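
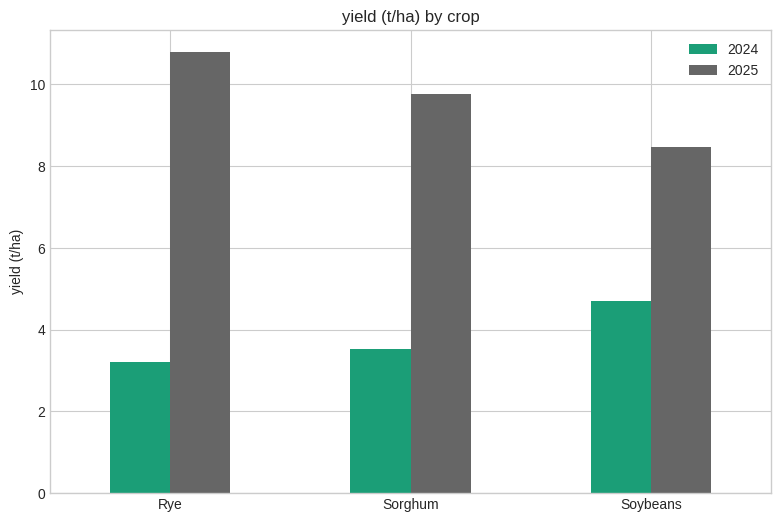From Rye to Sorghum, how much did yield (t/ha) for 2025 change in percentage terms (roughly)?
Rye ≈ 11, Sorghum ≈ 10; (10 − 11) / 11 ≈ -9.1%.

≈ -9.1%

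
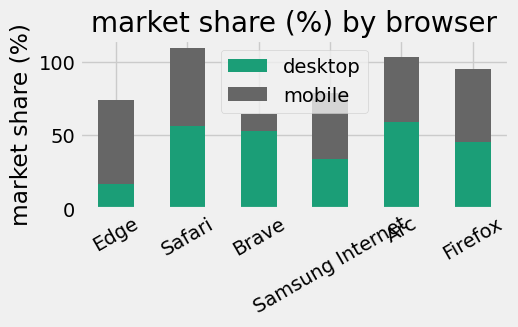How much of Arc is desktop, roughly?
≈ 60

desktop top ≈ 60, bottom ≈ 0; segment ≈ 60.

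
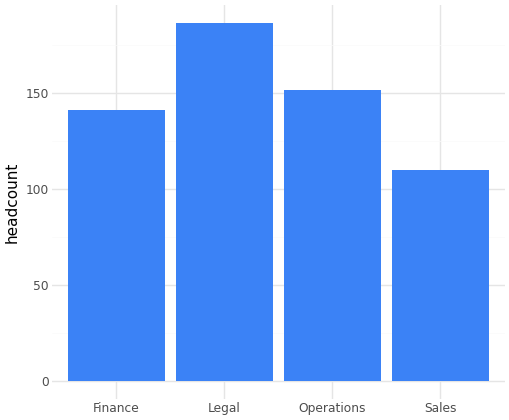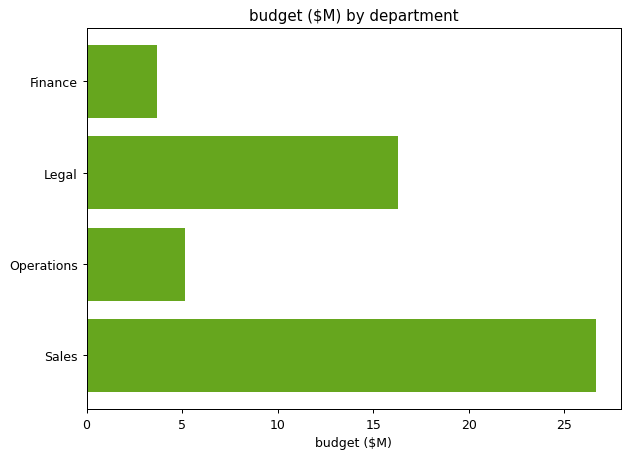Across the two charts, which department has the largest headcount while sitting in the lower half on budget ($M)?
Operations

Chart 2 median budget ($M) ≈ 10; below-median departments: Finance, Operations. Among those, Operations has the highest headcount (≈ 160).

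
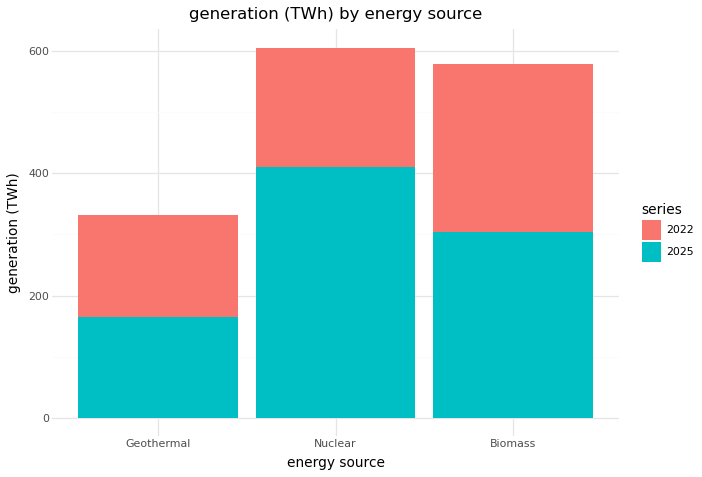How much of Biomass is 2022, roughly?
2022 top ≈ 600, bottom ≈ 300; segment ≈ 300.

≈ 300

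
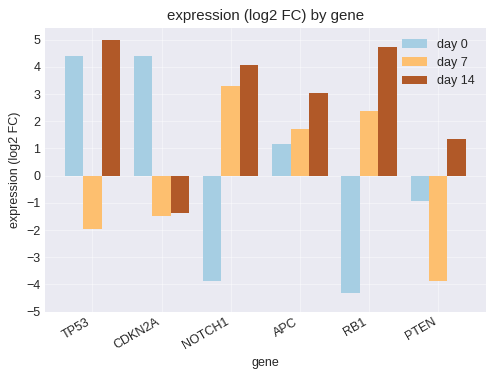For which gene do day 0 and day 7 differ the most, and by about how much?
NOTCH1: day 0 ≈ -4, day 7 ≈ 3 → gap ≈ 7. Next-largest (RB1) is only ≈ 6.

NOTCH1, ≈ 7 log2 FC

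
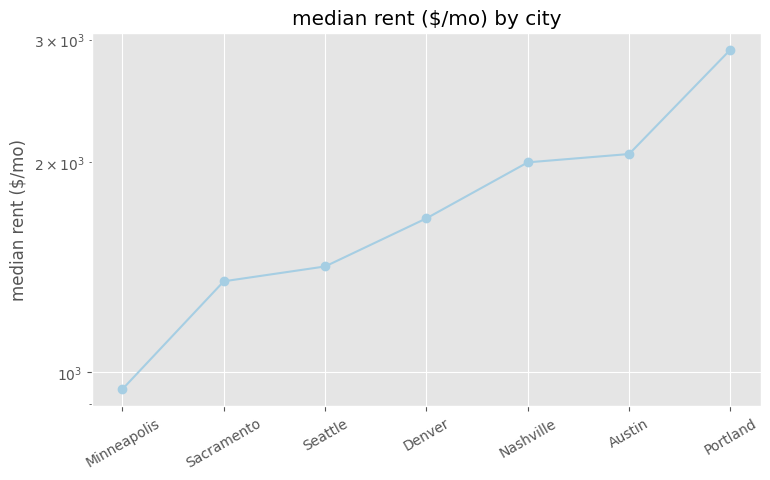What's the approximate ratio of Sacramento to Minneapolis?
≈ 1.4×

Sacramento ≈ 1400, Minneapolis ≈ 1000; 1400/1000 ≈ 1.4.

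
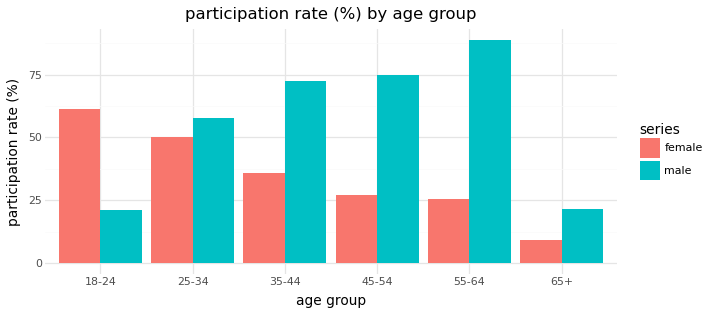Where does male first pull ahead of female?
25-34

18-24: male ≈ 20 vs female ≈ 60 (not yet); 25-34: male ≈ 60 vs female ≈ 50 (first crossover).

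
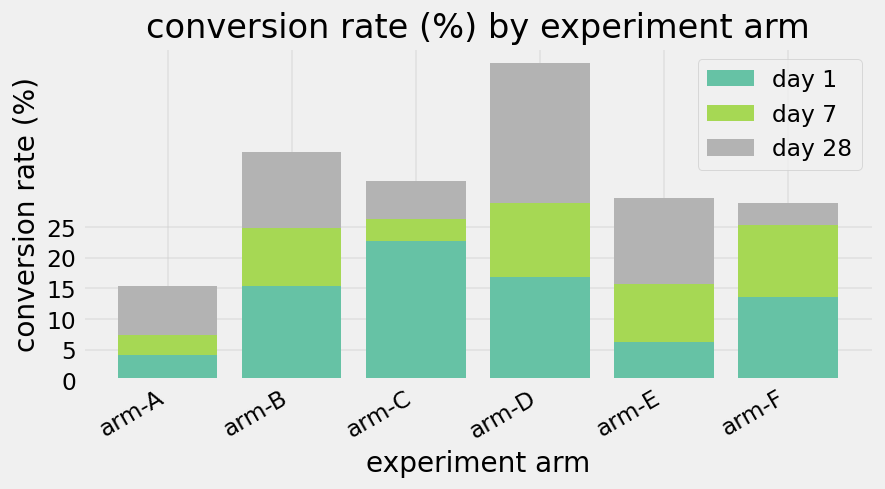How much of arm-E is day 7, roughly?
≈ 10

day 7 top ≈ 15, bottom ≈ 5; segment ≈ 10.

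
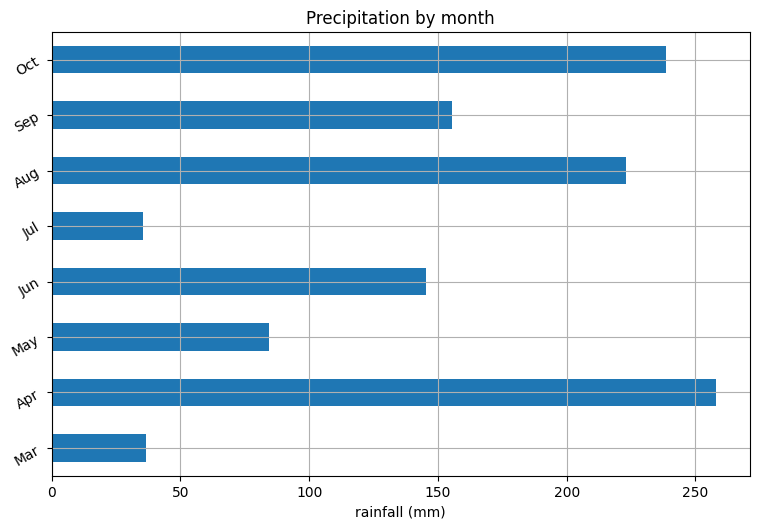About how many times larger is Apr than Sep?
≈ 1.67×

Apr ≈ 250, Sep ≈ 150; 250/150 ≈ 1.67.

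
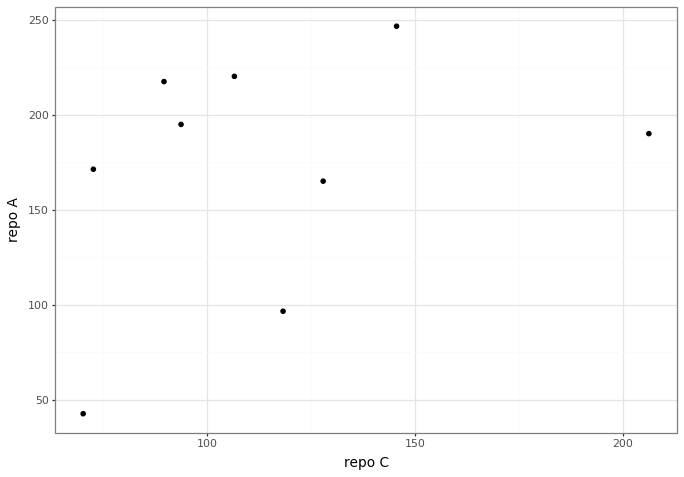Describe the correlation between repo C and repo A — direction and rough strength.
Points are positively correlated; weak (|r| ≈ 0.3).

positive, weak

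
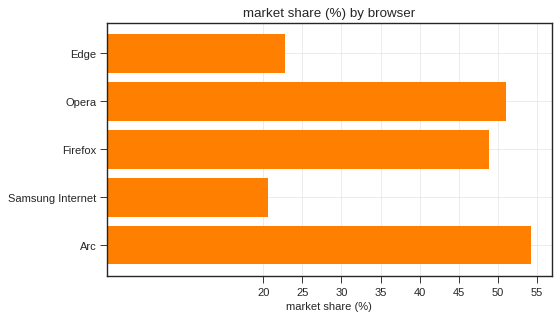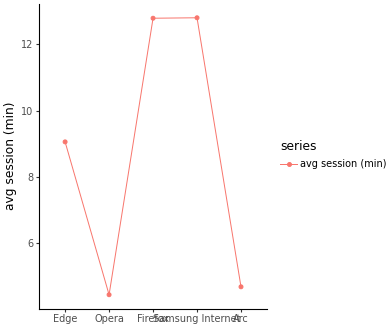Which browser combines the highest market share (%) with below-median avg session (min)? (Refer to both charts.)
Chart 2 median avg session (min) ≈ 10; below-median browsers: Opera, Arc. Among those, Arc has the highest market share (%) (≈ 55).

Arc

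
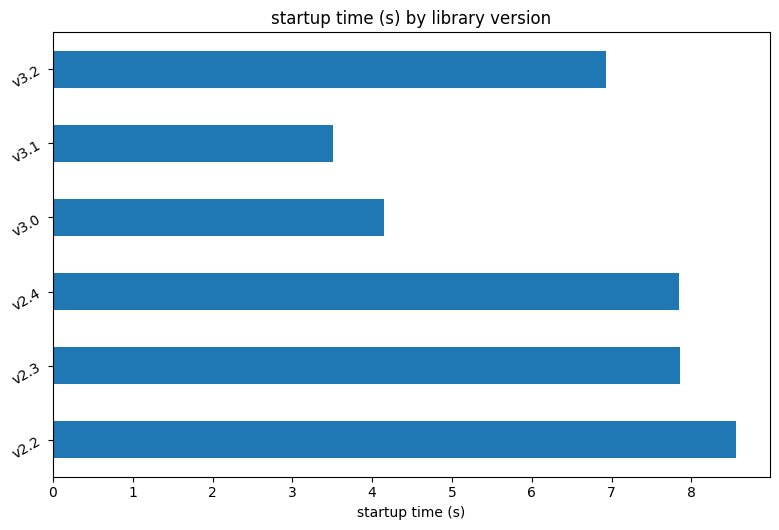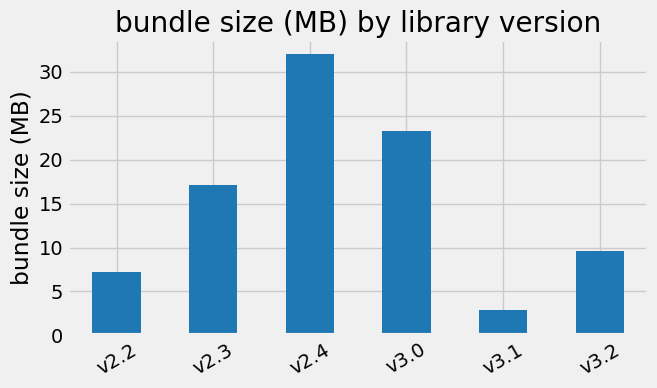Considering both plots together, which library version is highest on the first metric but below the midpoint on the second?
Chart 2 median bundle size (MB) ≈ 15; below-median library versions: v2.2, v3.1, v3.2. Among those, v2.2 has the highest startup time (s) (≈ 9).

v2.2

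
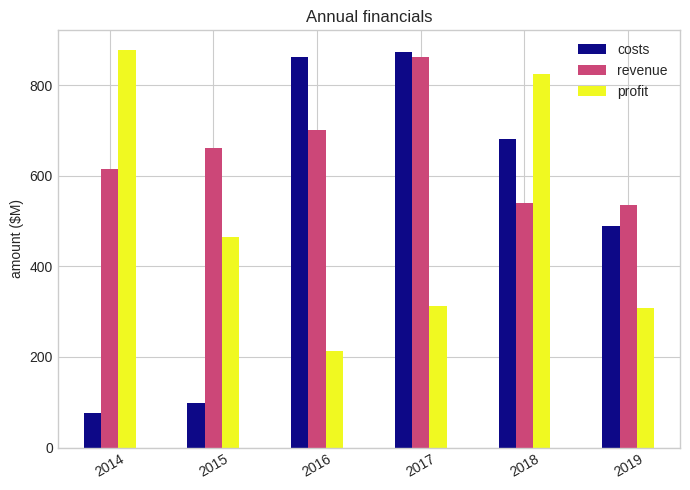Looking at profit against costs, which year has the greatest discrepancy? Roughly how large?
2014: profit ≈ 900, costs ≈ 100 → gap ≈ 800. Next-largest (2016) is only ≈ 700.

2014, ≈ 800 $M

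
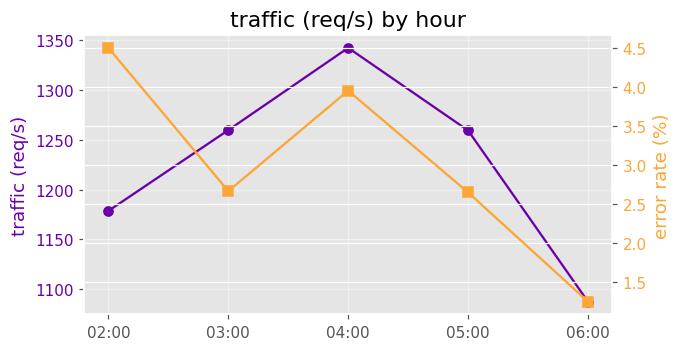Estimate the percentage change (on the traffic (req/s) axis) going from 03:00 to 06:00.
≈ -12%

03:00 ≈ 1250, 06:00 ≈ 1100; (1100 − 1250) / 1250 ≈ -12%.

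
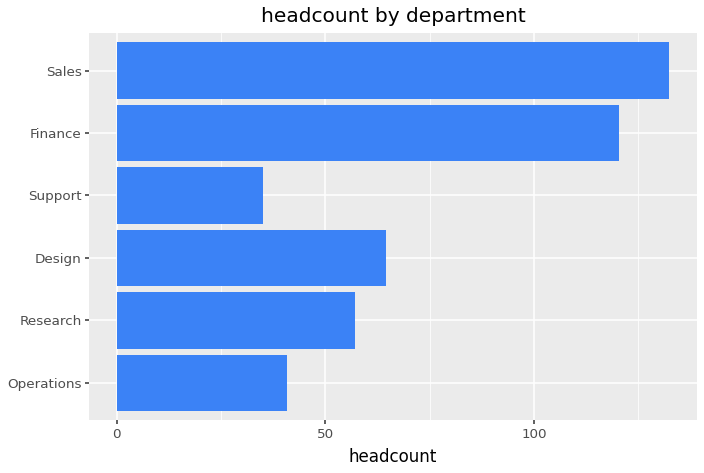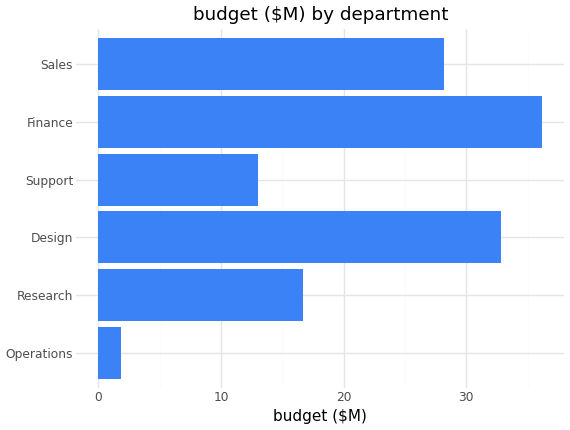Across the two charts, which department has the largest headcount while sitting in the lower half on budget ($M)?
Research

Chart 2 median budget ($M) ≈ 20; below-median departments: Operations, Research, Support. Among those, Research has the highest headcount (≈ 60).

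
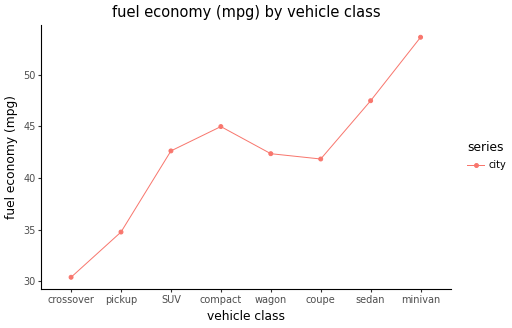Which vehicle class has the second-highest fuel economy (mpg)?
Top 3: minivan ≈ 54, sedan ≈ 48, compact ≈ 44.

sedan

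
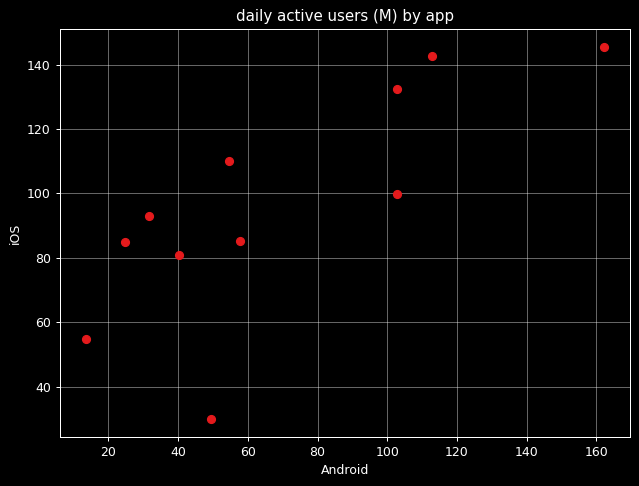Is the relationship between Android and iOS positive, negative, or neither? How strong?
positive, strong

Points are positively correlated; strong (|r| ≈ 0.8).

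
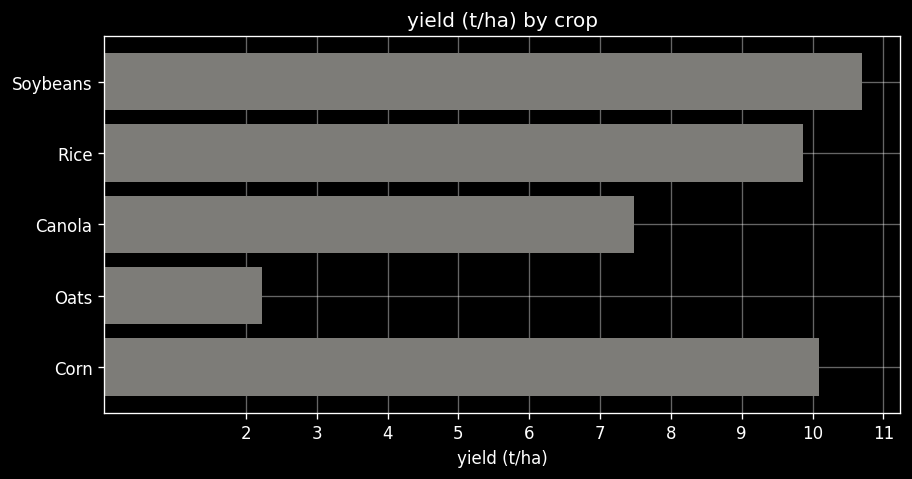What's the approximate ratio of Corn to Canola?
Corn ≈ 10, Canola ≈ 7; 10/7 ≈ 1.43.

≈ 1.43×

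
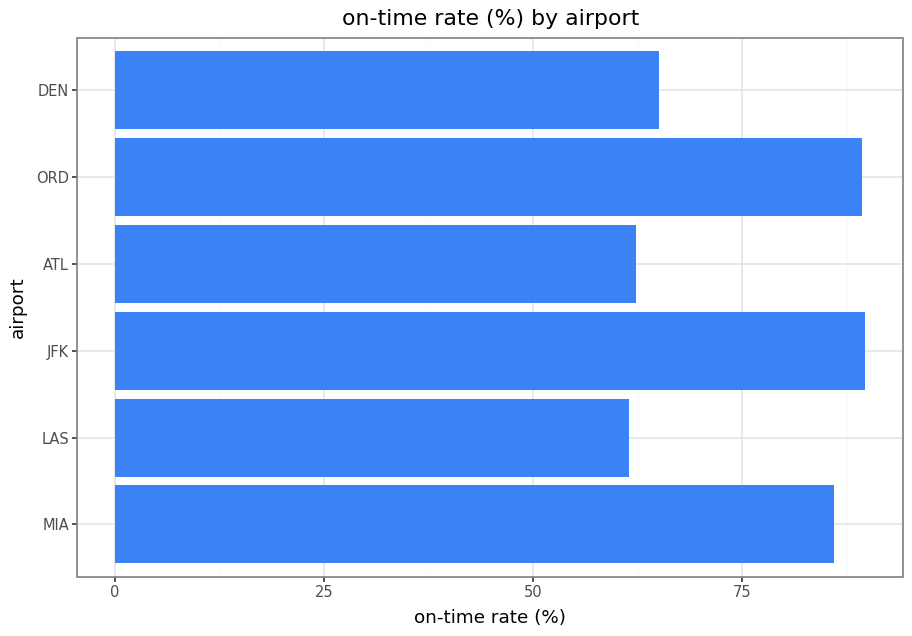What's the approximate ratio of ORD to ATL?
ORD ≈ 90, ATL ≈ 60; 90/60 ≈ 1.5.

≈ 1.5×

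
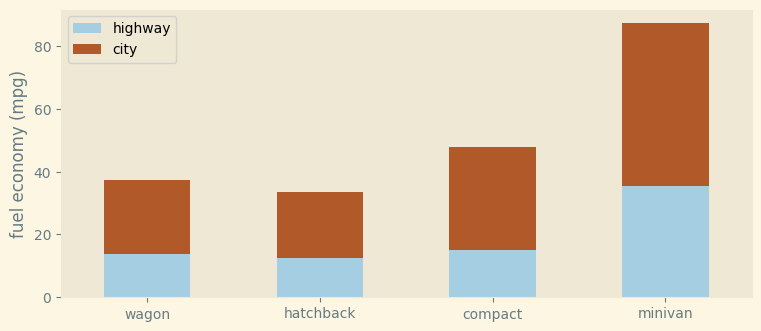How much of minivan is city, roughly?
≈ 50

city top ≈ 90, bottom ≈ 40; segment ≈ 50.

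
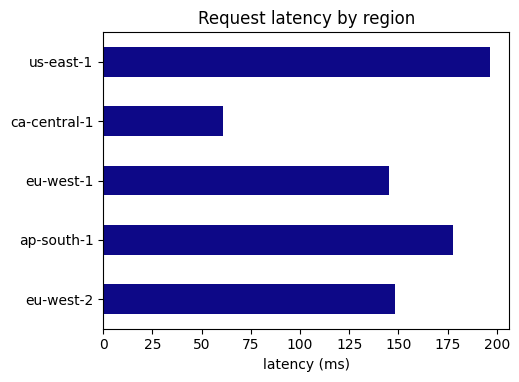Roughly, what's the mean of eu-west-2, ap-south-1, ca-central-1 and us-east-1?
(140 + 180 + 60 + 200) / 4 ≈ 145.

≈ 145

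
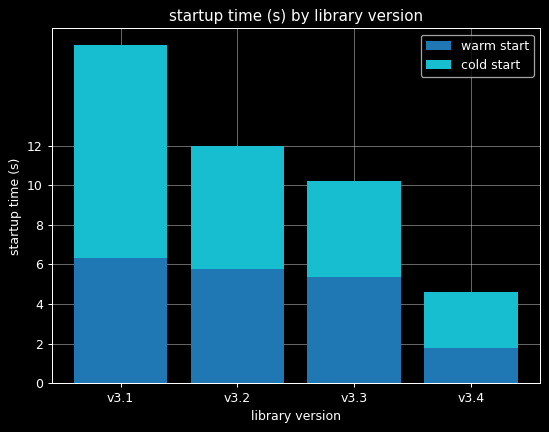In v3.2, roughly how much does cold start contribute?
cold start top ≈ 12, bottom ≈ 6; segment ≈ 6.

≈ 6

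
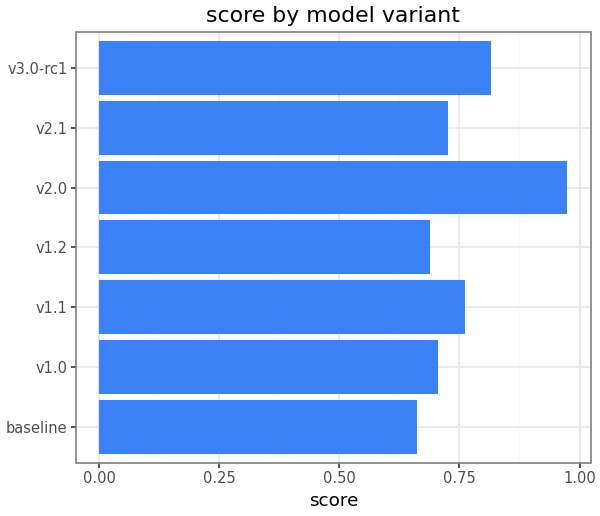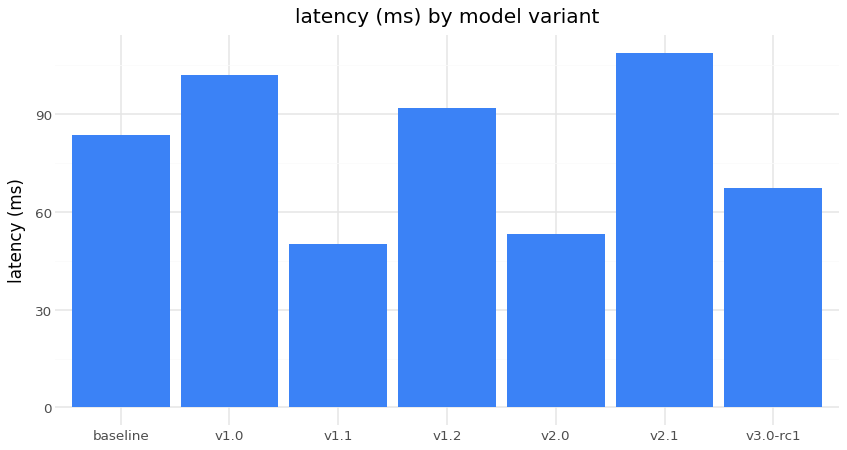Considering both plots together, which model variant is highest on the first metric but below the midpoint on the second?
Chart 2 median latency (ms) ≈ 80; below-median model variants: v1.1, v2.0, v3.0-rc1. Among those, v2.0 has the highest score (≈ 1).

v2.0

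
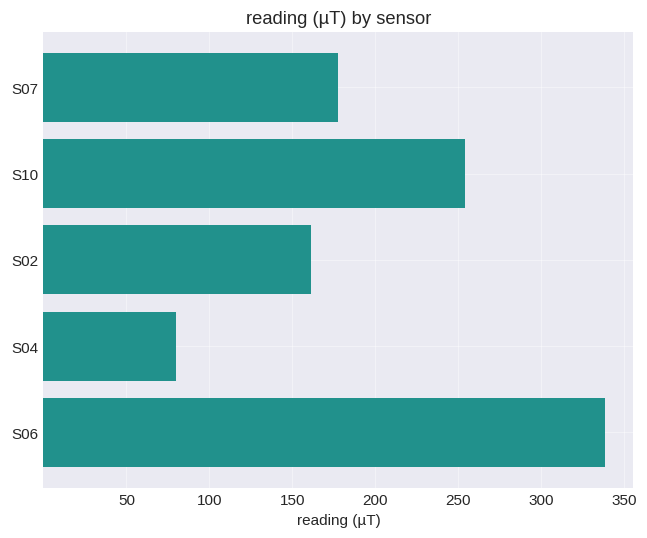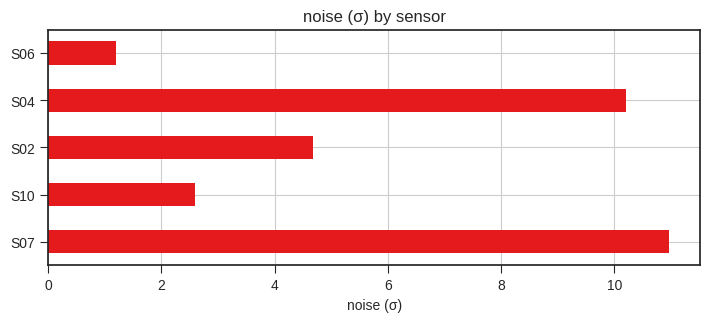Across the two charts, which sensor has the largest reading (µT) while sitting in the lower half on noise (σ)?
Chart 2 median noise (σ) ≈ 4; below-median sensors: S10, S06. Among those, S06 has the highest reading (µT) (≈ 350).

S06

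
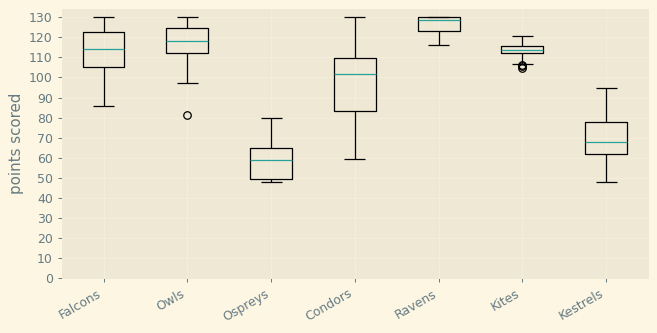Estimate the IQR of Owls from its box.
Q3 ≈ 120, Q1 ≈ 110; IQR ≈ 10.

≈ 10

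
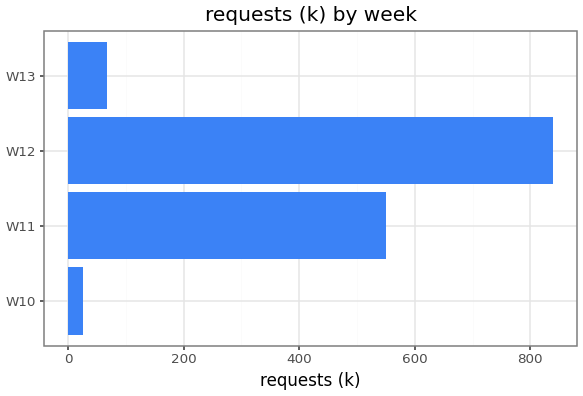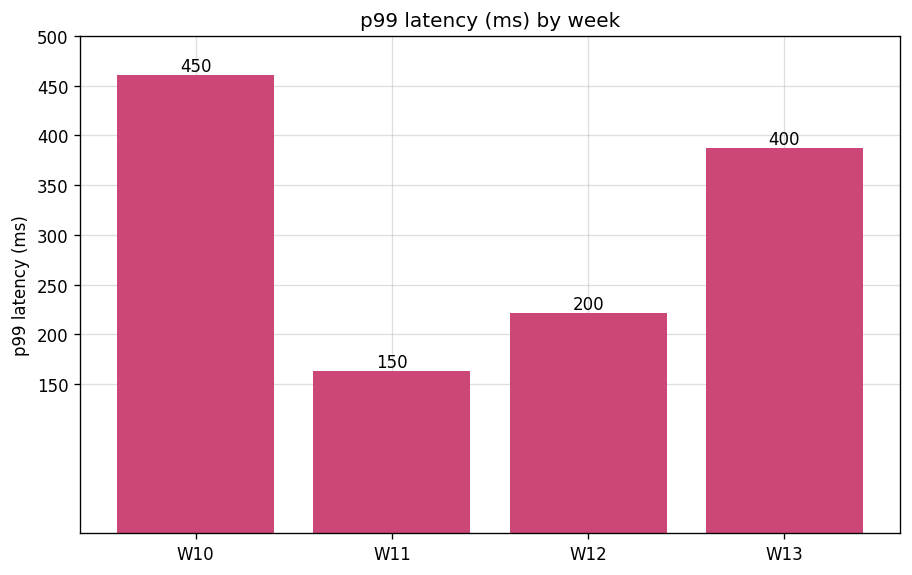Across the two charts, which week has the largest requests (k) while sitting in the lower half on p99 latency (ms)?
W12

Chart 2 median p99 latency (ms) ≈ 300; below-median weeks: W11, W12. Among those, W12 has the highest requests (k) (≈ 800).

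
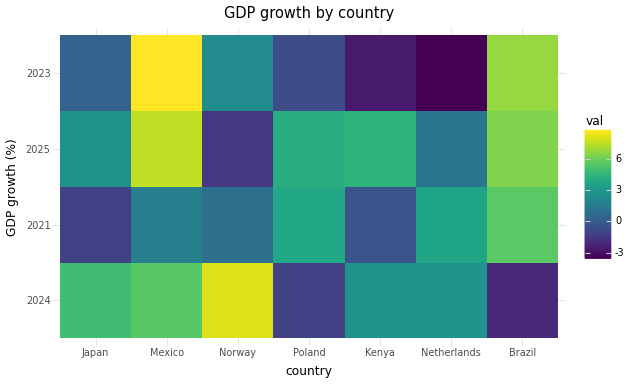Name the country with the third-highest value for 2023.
Norway

Top 4 for 2023: Mexico ≈ 8, Brazil ≈ 6, Norway ≈ 2, Japan ≈ 0.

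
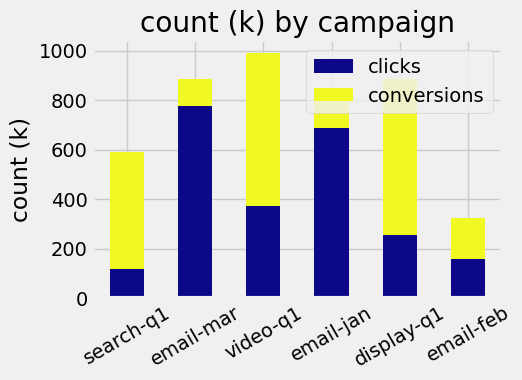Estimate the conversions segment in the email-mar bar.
conversions top ≈ 900, bottom ≈ 800; segment ≈ 100.

≈ 100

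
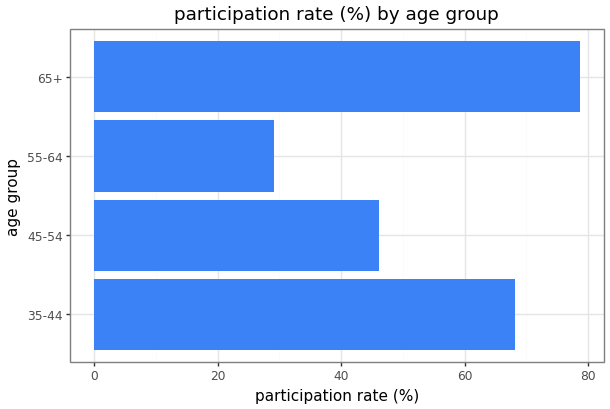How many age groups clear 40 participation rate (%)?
3

Above 40: 35-44, 45-54, 65+.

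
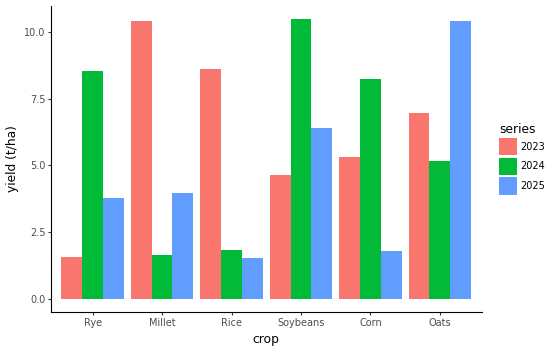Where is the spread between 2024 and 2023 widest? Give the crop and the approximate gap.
Millet, ≈ 8 t/ha

Millet: 2024 ≈ 2, 2023 ≈ 10 → gap ≈ 8. Next-largest (Rye) is only ≈ 7.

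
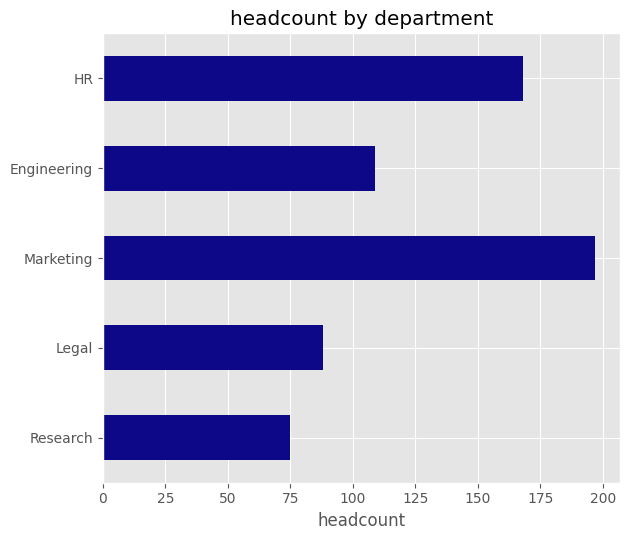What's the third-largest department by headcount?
Top 4: Marketing ≈ 200, HR ≈ 160, Engineering ≈ 100, Legal ≈ 80.

Engineering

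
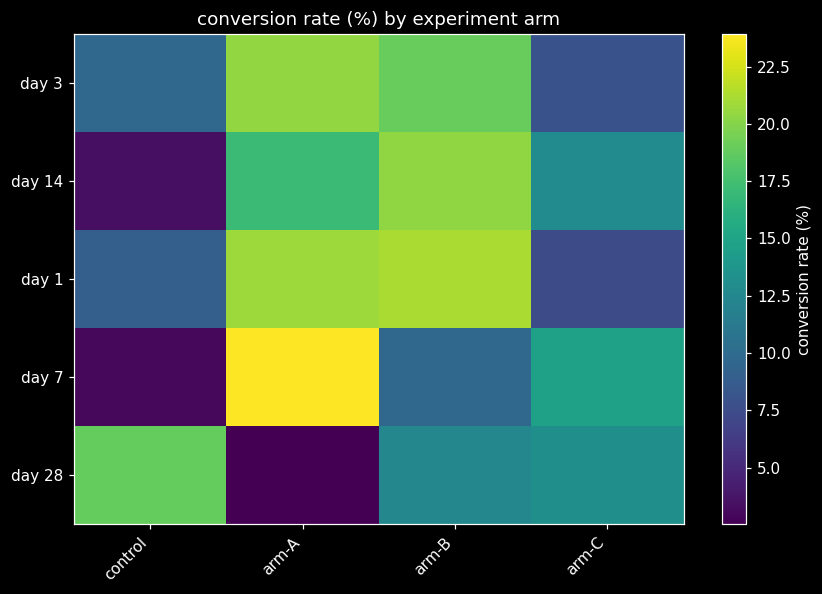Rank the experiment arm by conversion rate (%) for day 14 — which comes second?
Top 3 for day 14: arm-B ≈ 20, arm-A ≈ 18, arm-C ≈ 12.

arm-A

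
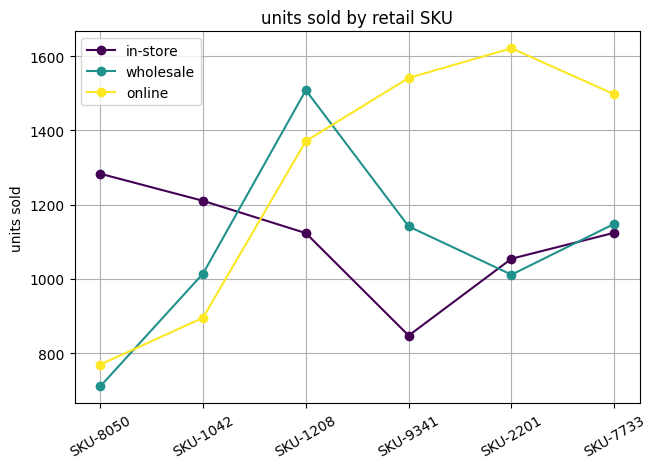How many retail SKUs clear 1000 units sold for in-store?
5

Above 1000: SKU-8050, SKU-1042, SKU-1208, SKU-2201, SKU-7733.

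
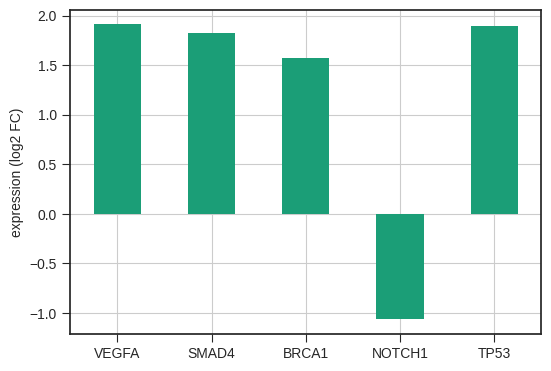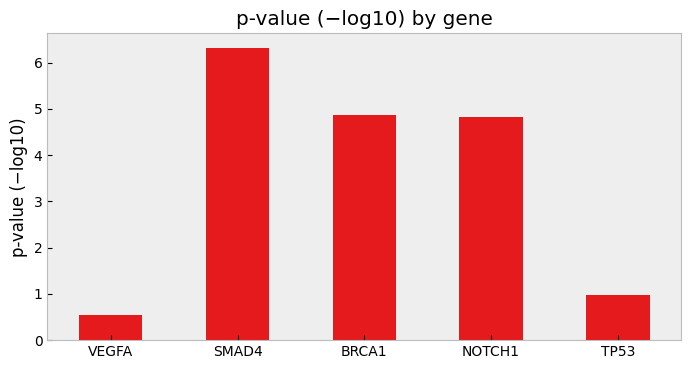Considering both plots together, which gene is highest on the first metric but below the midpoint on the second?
Chart 2 median p-value (−log10) ≈ 5; below-median genes: VEGFA, TP53. Among those, VEGFA has the highest expression (log2 FC) (≈ 2).

VEGFA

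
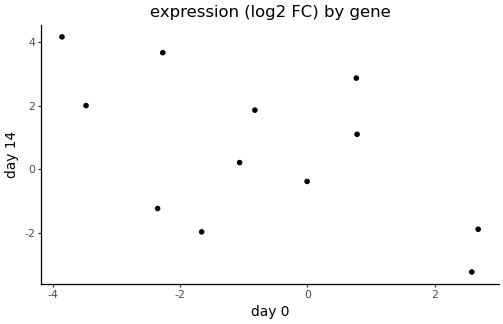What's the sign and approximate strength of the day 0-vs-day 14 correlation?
negative, moderate

Points are negatively correlated; moderate (|r| ≈ 0.6).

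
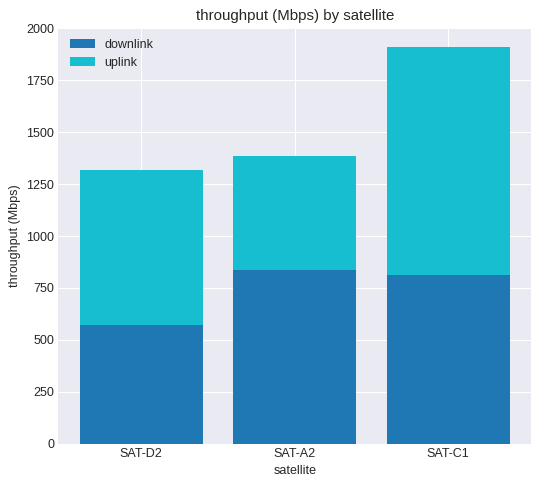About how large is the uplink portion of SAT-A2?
≈ 600

uplink top ≈ 1400, bottom ≈ 800; segment ≈ 600.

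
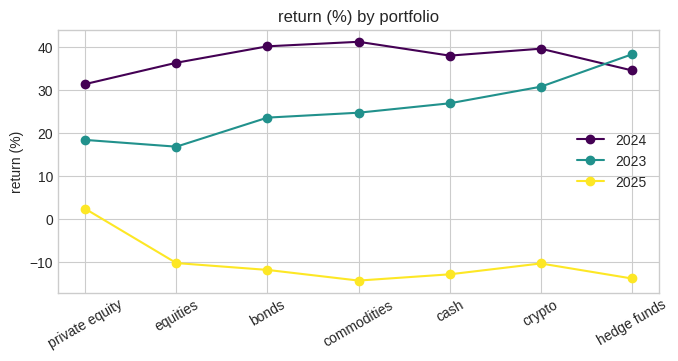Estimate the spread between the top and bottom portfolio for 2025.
≈ 15

Max private equity ≈ 0, min commodities ≈ -15; range ≈ 15.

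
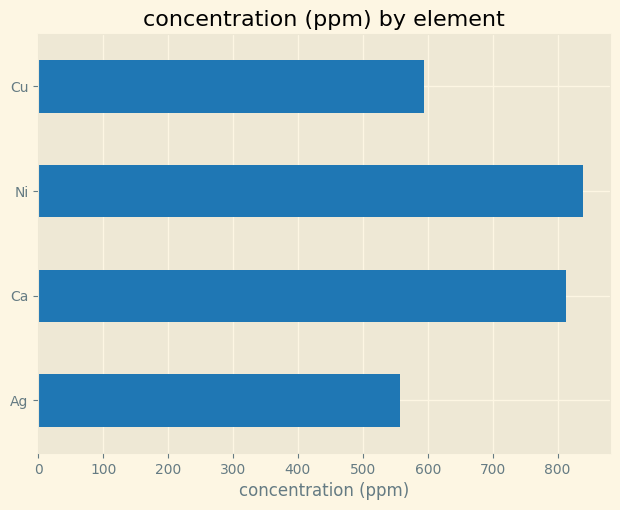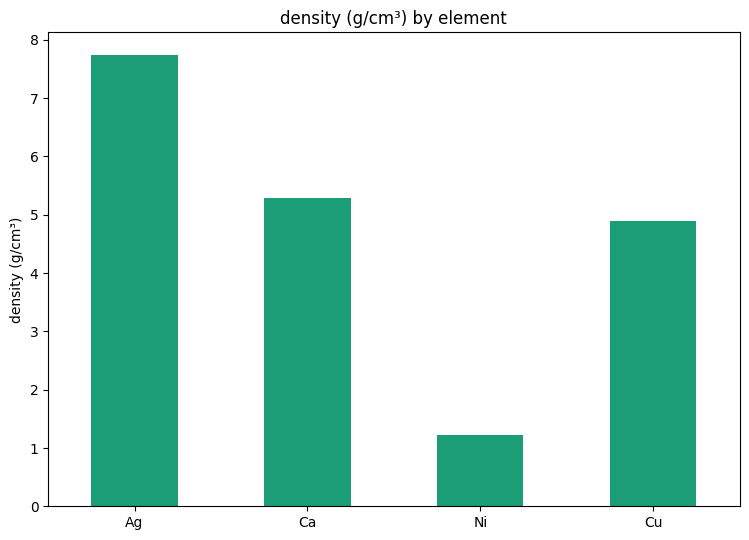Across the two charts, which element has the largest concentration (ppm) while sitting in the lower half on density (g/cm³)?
Chart 2 median density (g/cm³) ≈ 5; below-median elements: Ni, Cu. Among those, Ni has the highest concentration (ppm) (≈ 800).

Ni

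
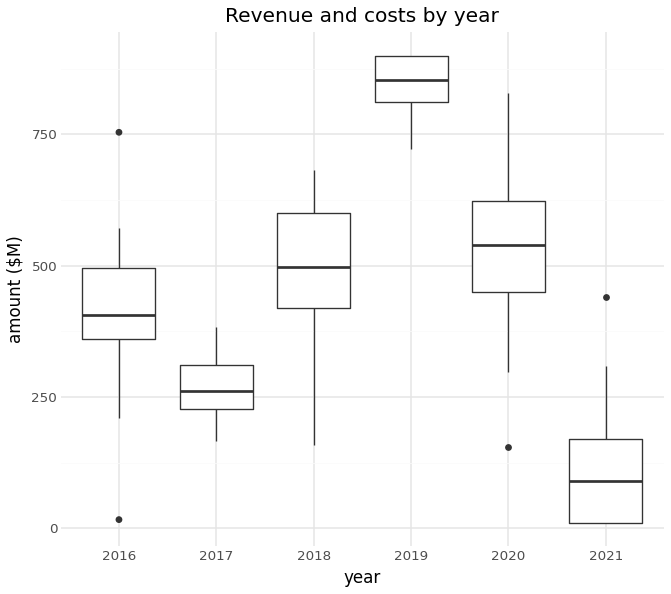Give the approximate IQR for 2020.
≈ 200

Q3 ≈ 600, Q1 ≈ 400; IQR ≈ 200.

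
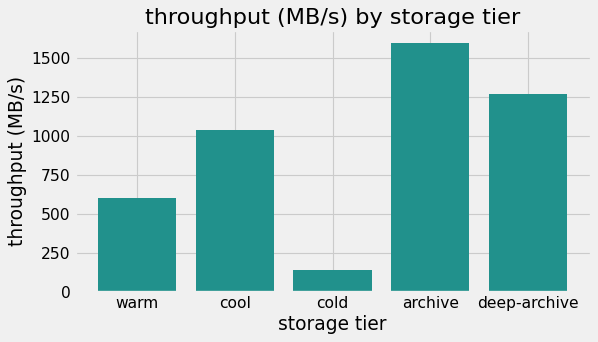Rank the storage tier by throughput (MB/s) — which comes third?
cool

Top 4: archive ≈ 1600, deep-archive ≈ 1200, cool ≈ 1000, warm ≈ 600.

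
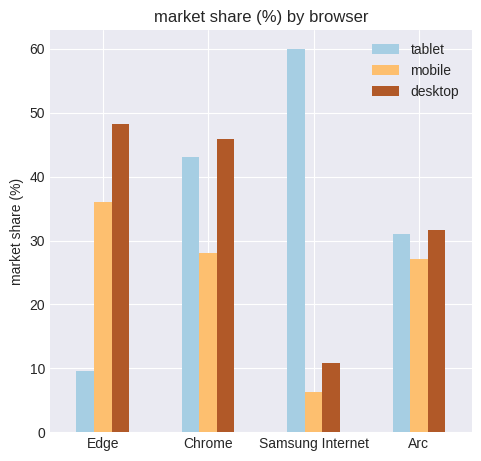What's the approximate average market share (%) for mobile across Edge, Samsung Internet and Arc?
≈ 22

(35 + 5 + 25) / 3 ≈ 22.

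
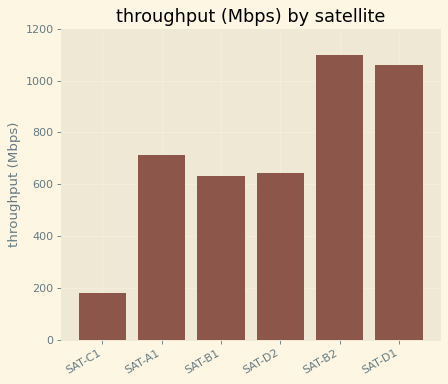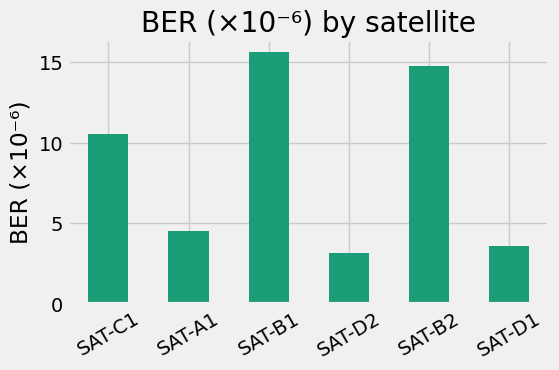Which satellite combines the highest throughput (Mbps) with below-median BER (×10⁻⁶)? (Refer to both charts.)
SAT-D1

Chart 2 median BER (×10⁻⁶) ≈ 8; below-median satellites: SAT-A1, SAT-D2, SAT-D1. Among those, SAT-D1 has the highest throughput (Mbps) (≈ 1000).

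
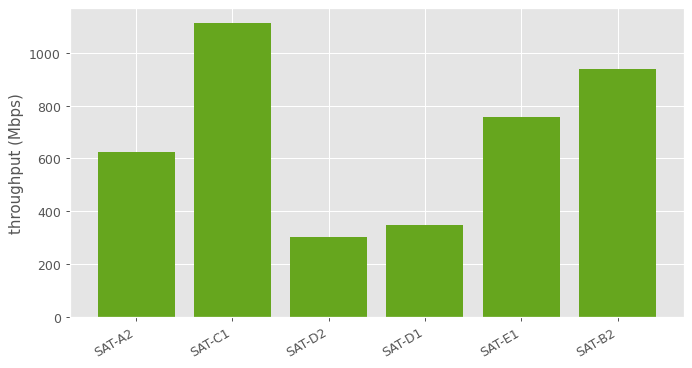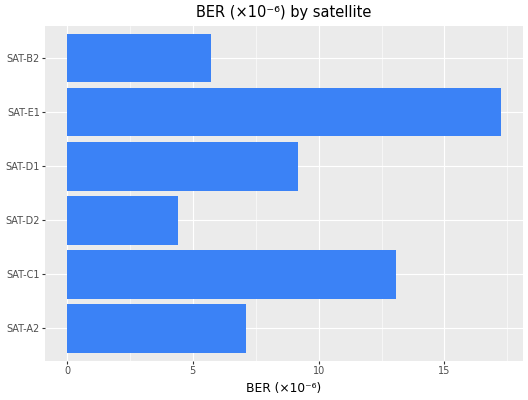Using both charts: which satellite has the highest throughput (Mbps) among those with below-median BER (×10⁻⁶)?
SAT-B2

Chart 2 median BER (×10⁻⁶) ≈ 8; below-median satellites: SAT-A2, SAT-D2, SAT-B2. Among those, SAT-B2 has the highest throughput (Mbps) (≈ 1000).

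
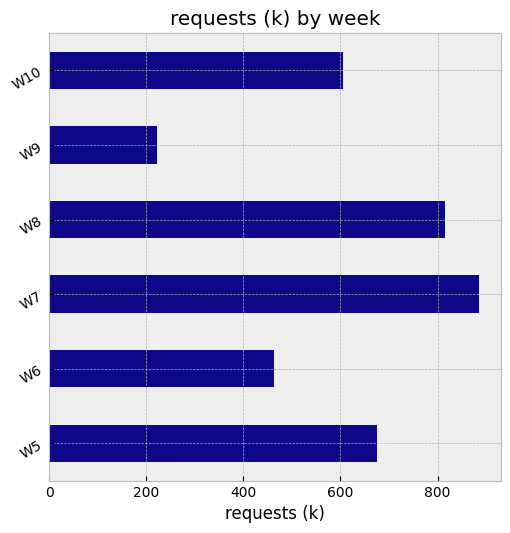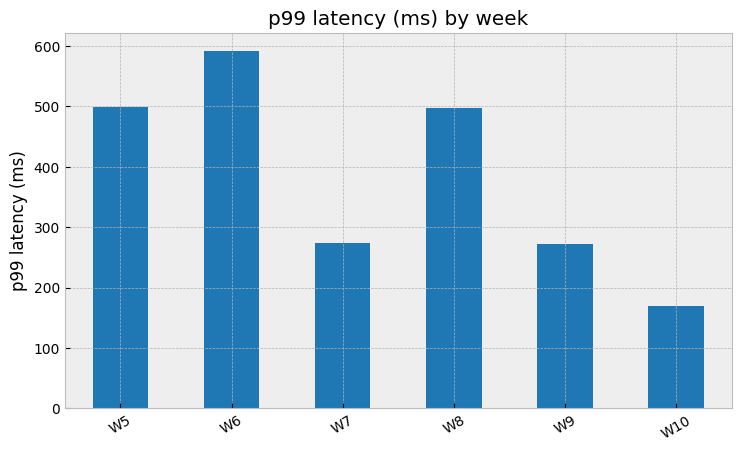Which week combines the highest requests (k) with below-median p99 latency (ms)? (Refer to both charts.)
Chart 2 median p99 latency (ms) ≈ 400; below-median weeks: W7, W9, W10. Among those, W7 has the highest requests (k) (≈ 900).

W7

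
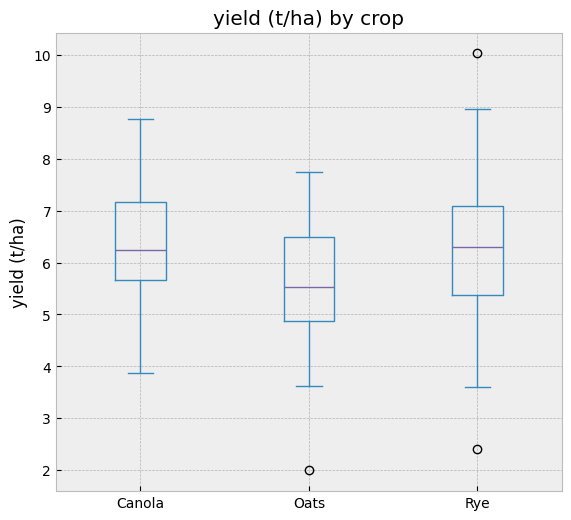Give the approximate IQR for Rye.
Q3 ≈ 7.1, Q1 ≈ 5.4; IQR ≈ 1.7.

≈ 1.7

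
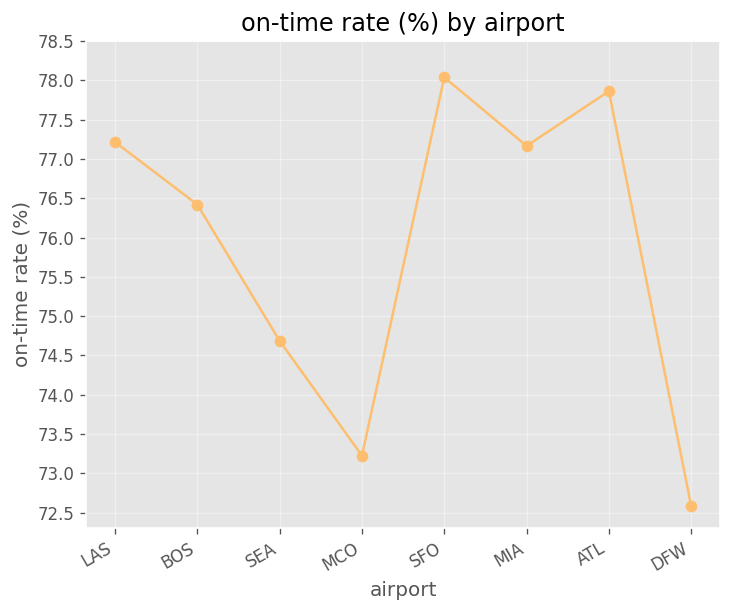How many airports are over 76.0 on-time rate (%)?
Above 76.0: LAS, BOS, SFO, MIA, ATL.

5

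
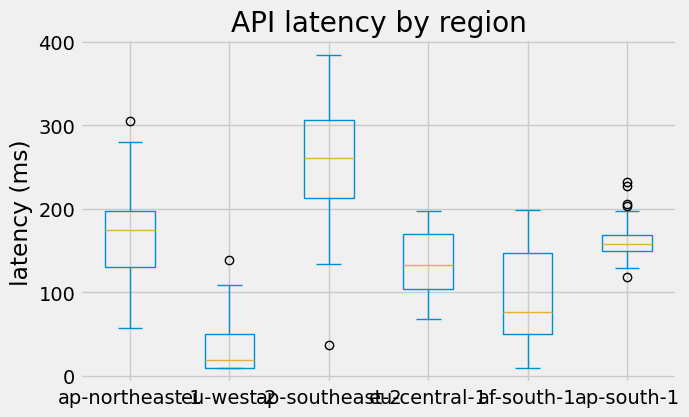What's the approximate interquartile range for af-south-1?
≈ 80

Q3 ≈ 140, Q1 ≈ 60; IQR ≈ 80.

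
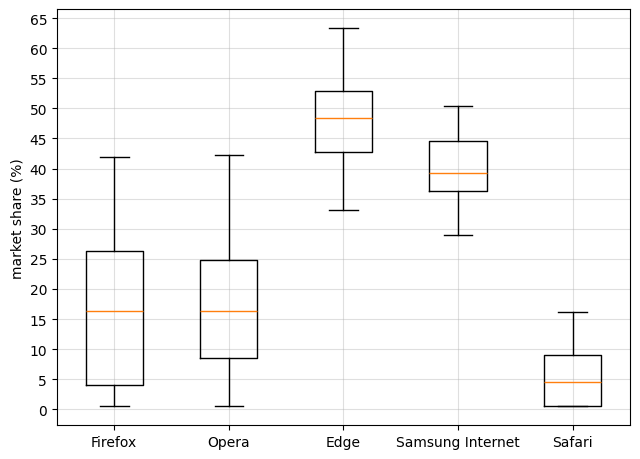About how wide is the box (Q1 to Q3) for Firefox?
Q3 ≈ 25, Q1 ≈ 5; IQR ≈ 20.

≈ 20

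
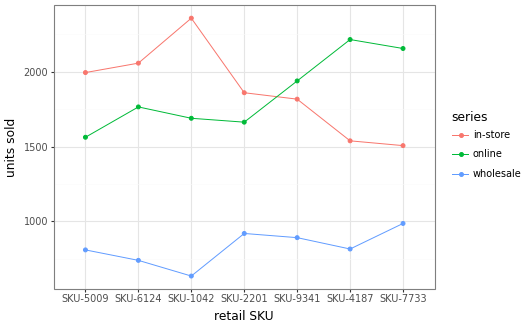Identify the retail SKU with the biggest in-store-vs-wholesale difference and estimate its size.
SKU-1042, ≈ 1800

SKU-1042: in-store ≈ 2400, wholesale ≈ 600 → gap ≈ 1800. Next-largest (SKU-6124) is only ≈ 1200.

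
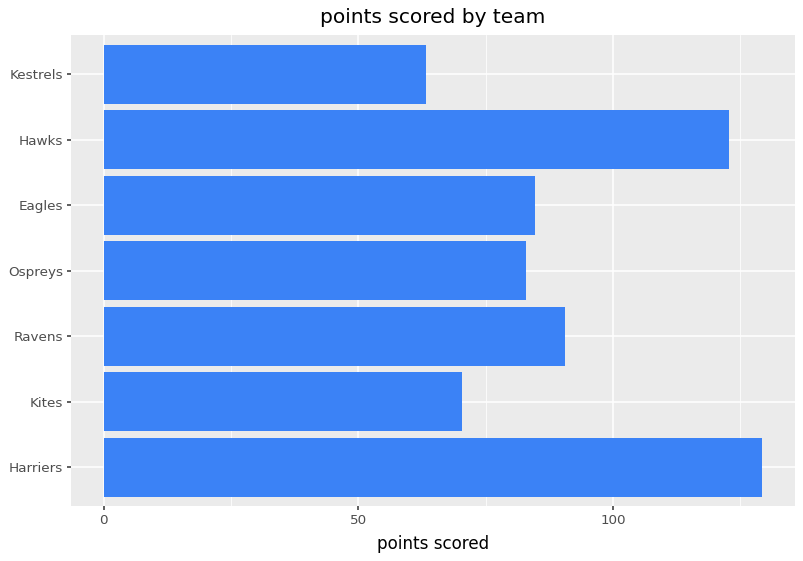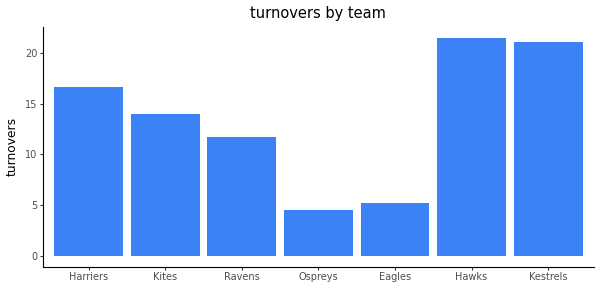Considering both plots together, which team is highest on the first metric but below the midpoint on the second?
Ravens

Chart 2 median turnovers ≈ 14; below-median teams: Ravens, Ospreys, Eagles. Among those, Ravens has the highest points scored (≈ 100).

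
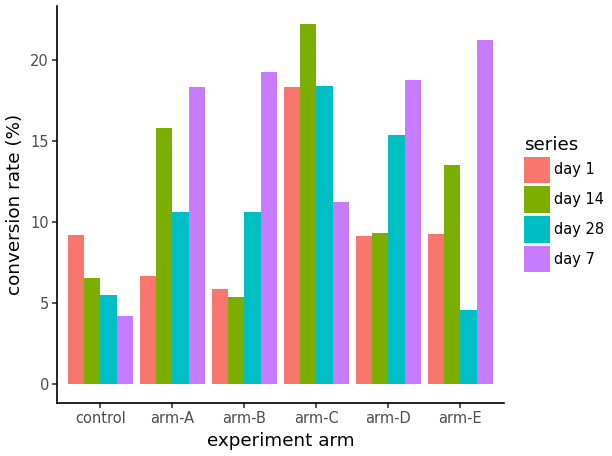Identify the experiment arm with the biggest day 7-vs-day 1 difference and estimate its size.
arm-B: day 7 ≈ 20, day 1 ≈ 6 → gap ≈ 14. Next-largest (arm-E) is only ≈ 12.

arm-B, ≈ 14 %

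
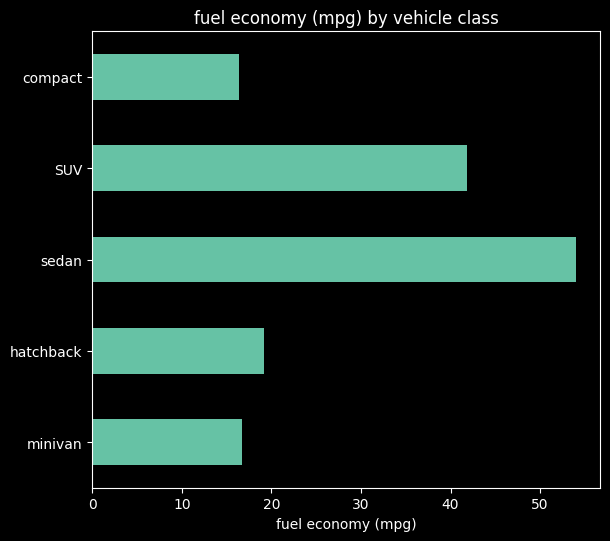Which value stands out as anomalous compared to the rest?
sedan

sedan ≈ 55; the rest sit between ≈ 15 and ≈ 40.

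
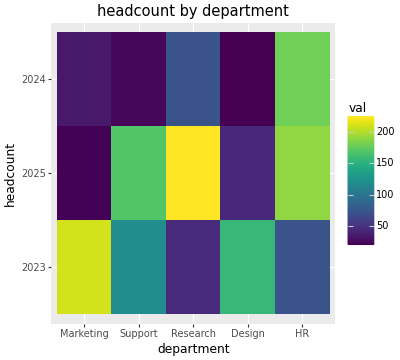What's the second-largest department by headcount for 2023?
Top 3 for 2023: Marketing ≈ 220, Design ≈ 160, Support ≈ 120.

Design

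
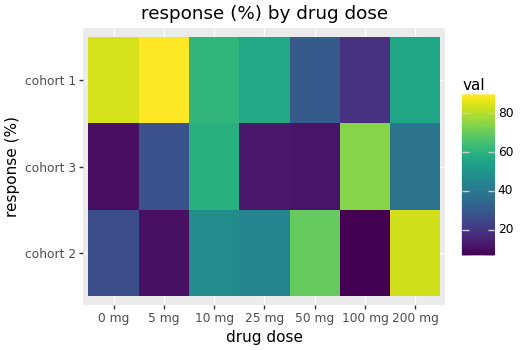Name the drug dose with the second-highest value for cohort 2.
Top 3 for cohort 2: 200 mg ≈ 80, 50 mg ≈ 70, 10 mg ≈ 50.

50 mg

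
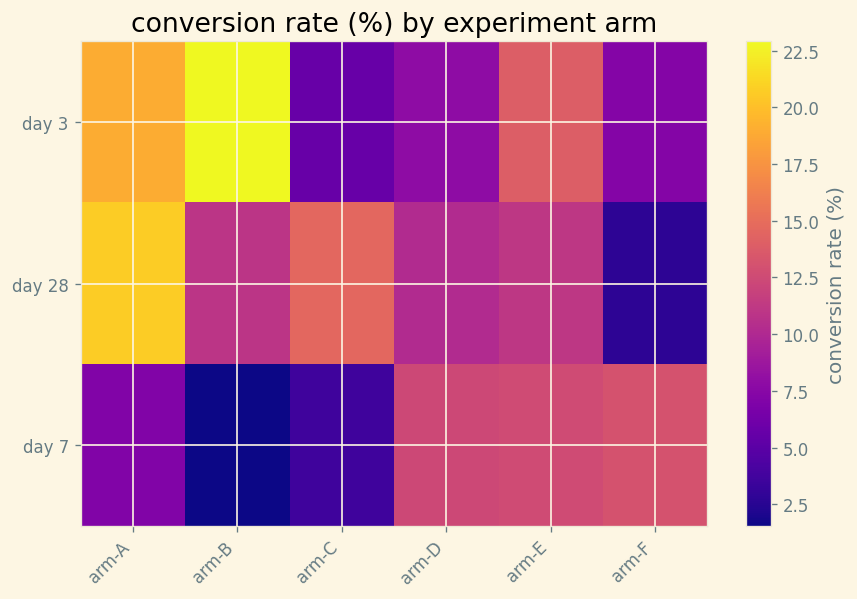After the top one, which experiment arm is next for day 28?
arm-C

Top 3 for day 28: arm-A ≈ 20, arm-C ≈ 14, arm-E ≈ 12.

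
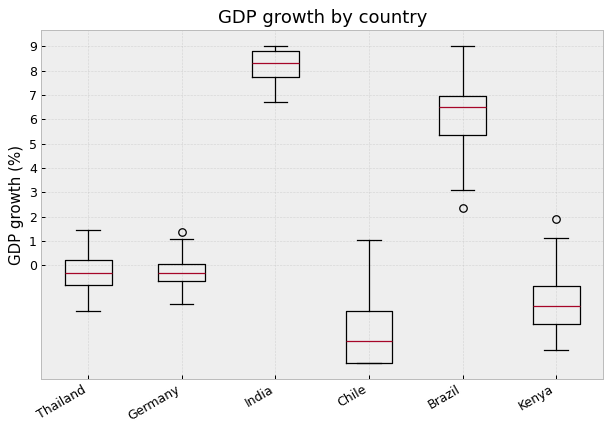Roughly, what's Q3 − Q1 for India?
Q3 ≈ 9, Q1 ≈ 8; IQR ≈ 1.

≈ 1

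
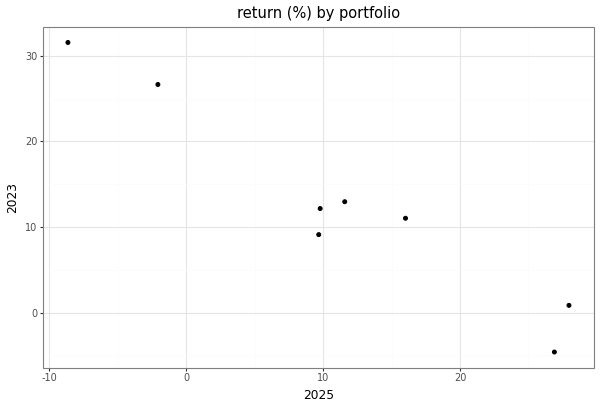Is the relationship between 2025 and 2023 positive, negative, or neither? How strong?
Points are negatively correlated; strong (|r| ≈ 1.0).

negative, strong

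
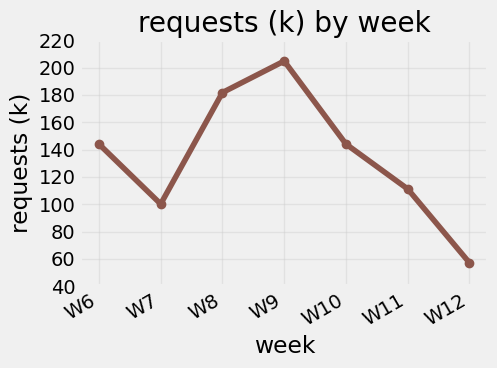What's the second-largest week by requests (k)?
Top 3: W9 ≈ 200, W8 ≈ 180, W10 ≈ 140.

W8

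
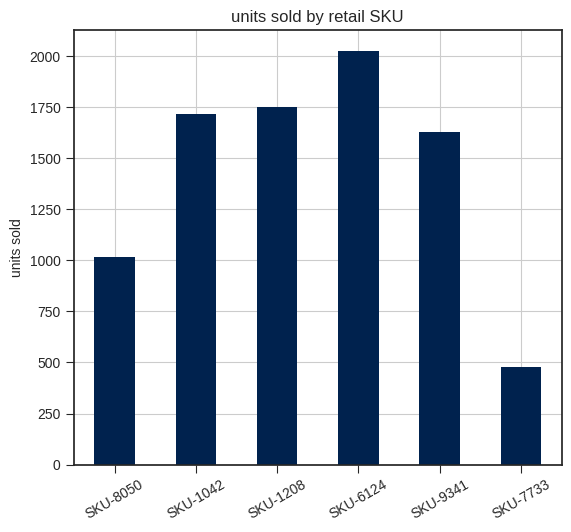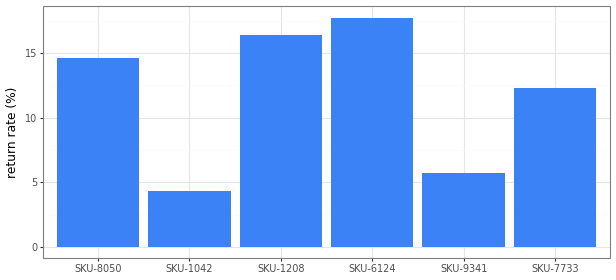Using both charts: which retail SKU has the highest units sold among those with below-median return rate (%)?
SKU-1042

Chart 2 median return rate (%) ≈ 14; below-median retail SKUs: SKU-1042, SKU-9341, SKU-7733. Among those, SKU-1042 has the highest units sold (≈ 1800).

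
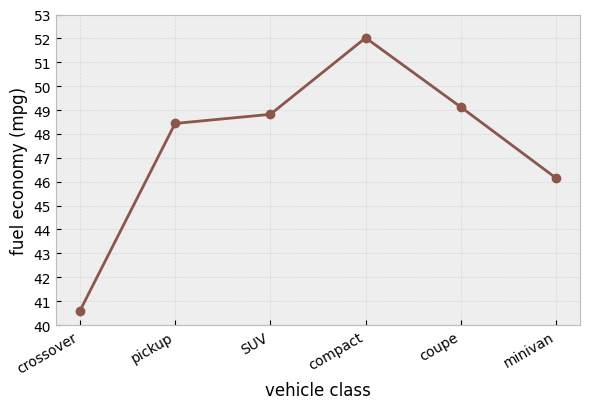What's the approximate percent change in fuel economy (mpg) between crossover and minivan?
≈ +12.2%

crossover ≈ 41, minivan ≈ 46; (46 − 41) / 41 ≈ +12.2%.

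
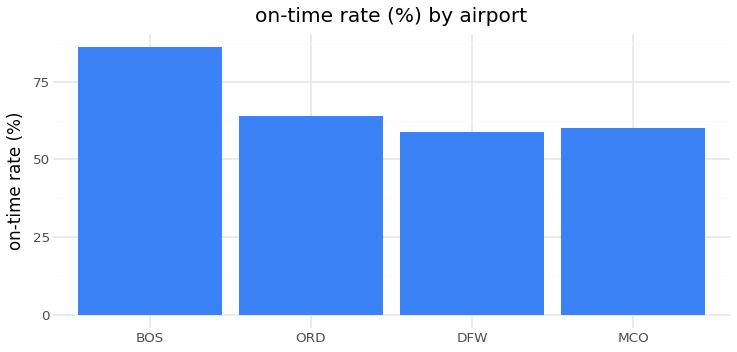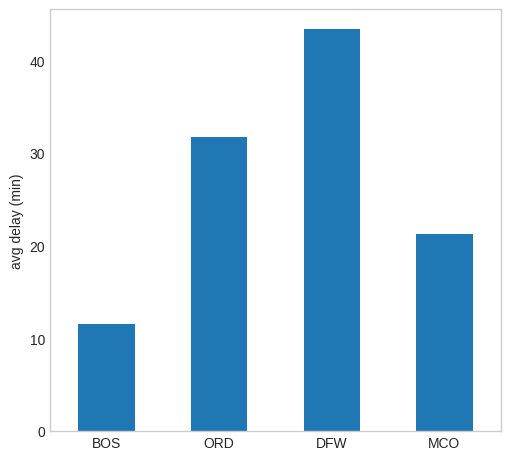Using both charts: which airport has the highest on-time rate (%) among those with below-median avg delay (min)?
BOS

Chart 2 median avg delay (min) ≈ 25; below-median airports: BOS, MCO. Among those, BOS has the highest on-time rate (%) (≈ 90).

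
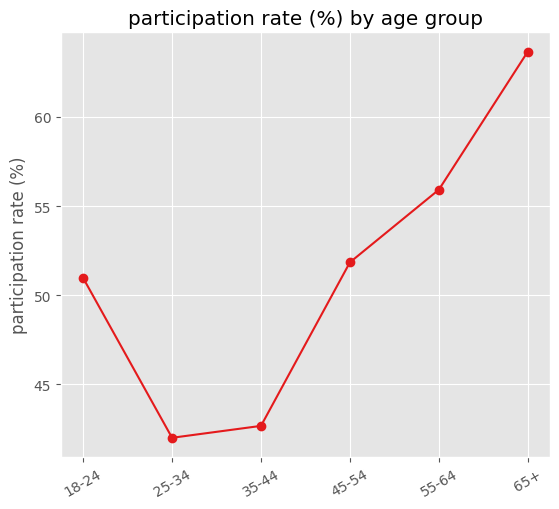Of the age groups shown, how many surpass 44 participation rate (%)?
4

Above 44: 18-24, 45-54, 55-64, 65+.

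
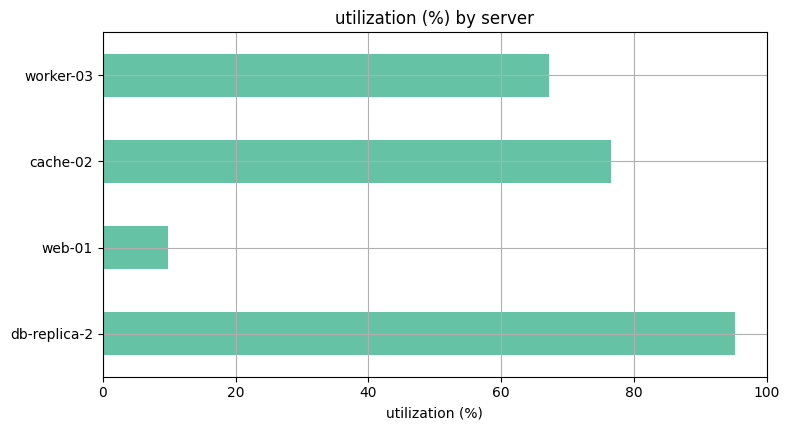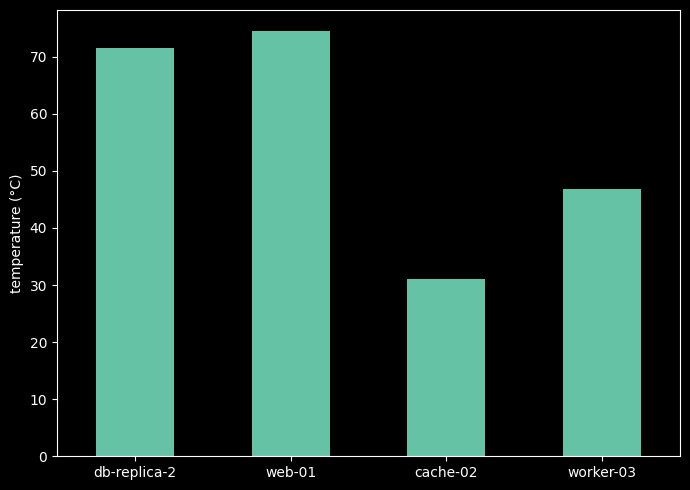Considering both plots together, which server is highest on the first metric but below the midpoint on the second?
Chart 2 median temperature (°C) ≈ 60; below-median servers: cache-02, worker-03. Among those, cache-02 has the highest utilization (%) (≈ 80).

cache-02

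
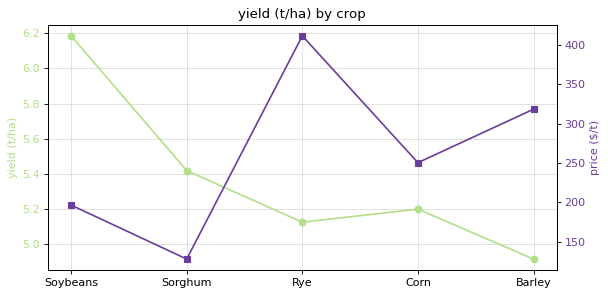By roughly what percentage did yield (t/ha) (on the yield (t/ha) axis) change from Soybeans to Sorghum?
≈ -12.9%

Soybeans ≈ 6.2, Sorghum ≈ 5.4; (5.4 − 6.2) / 6.2 ≈ -12.9%.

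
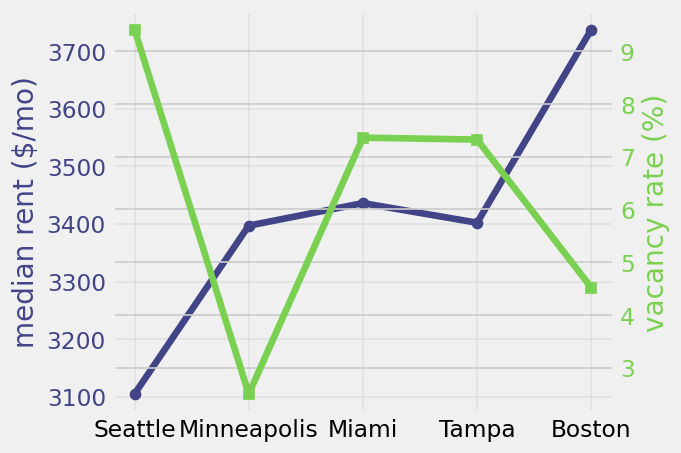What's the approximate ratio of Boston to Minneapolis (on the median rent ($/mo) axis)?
≈ 1.09×

Boston ≈ 3700, Minneapolis ≈ 3400; 3700/3400 ≈ 1.09.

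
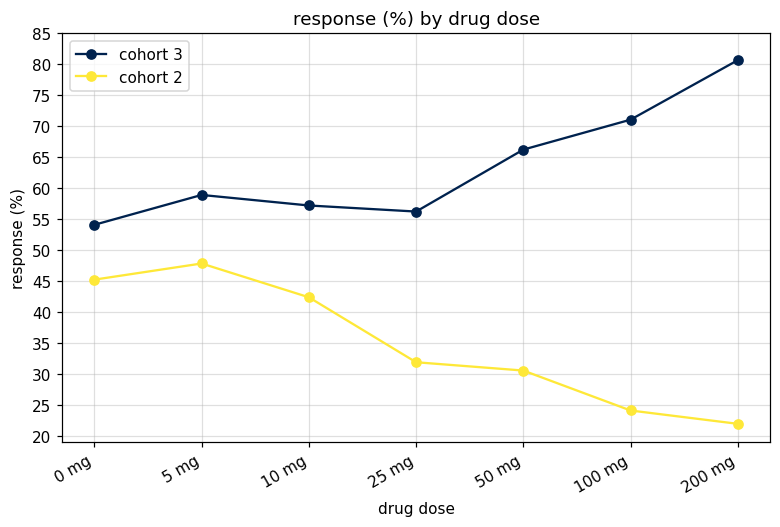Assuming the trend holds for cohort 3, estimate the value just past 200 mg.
Last three: 65, 70, 80 → slope ≈ 7.5/step → next ≈ 87.5.

≈ 87.5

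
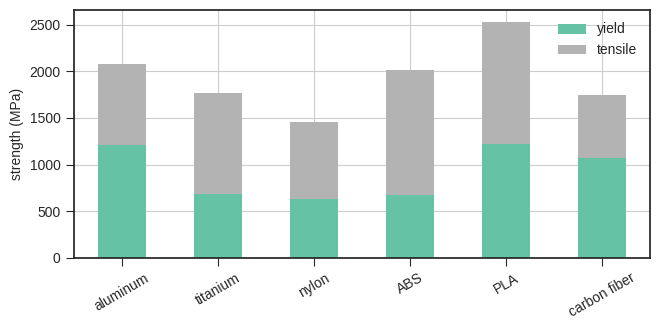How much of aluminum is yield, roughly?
≈ 1000

yield top ≈ 1000, bottom ≈ 0; segment ≈ 1000.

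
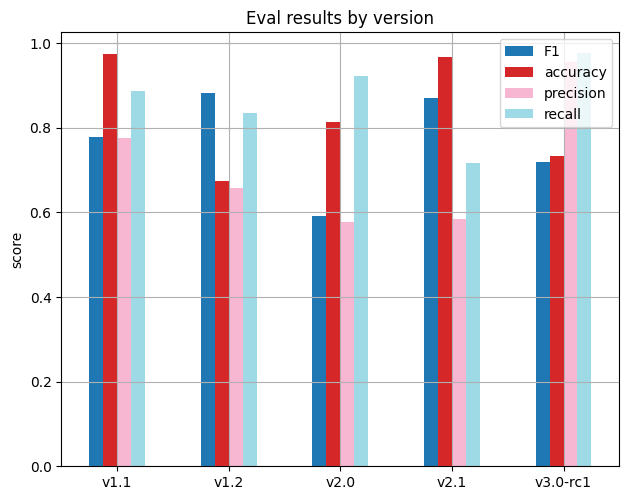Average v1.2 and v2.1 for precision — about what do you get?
≈ 0.65

(0.7 + 0.6) / 2 ≈ 0.65.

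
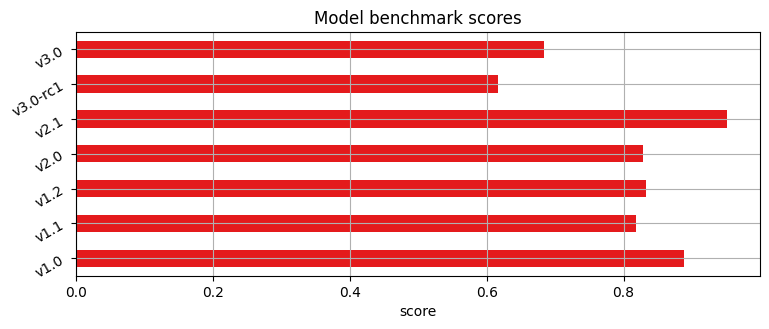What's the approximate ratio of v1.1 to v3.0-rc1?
≈ 1.33×

v1.1 ≈ 0.8, v3.0-rc1 ≈ 0.6; 0.8/0.6 ≈ 1.33.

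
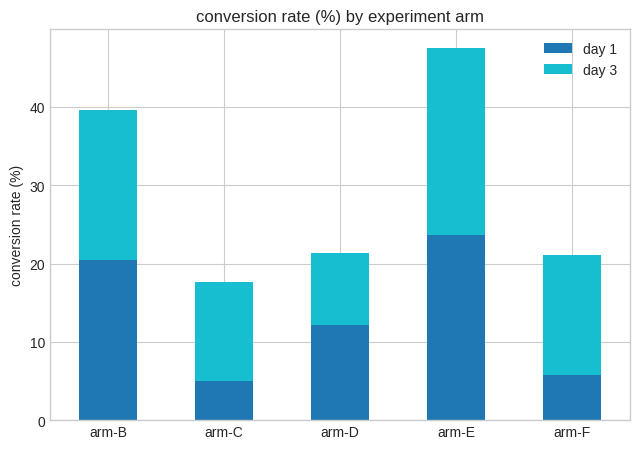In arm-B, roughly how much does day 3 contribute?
day 3 top ≈ 40, bottom ≈ 20; segment ≈ 20.

≈ 20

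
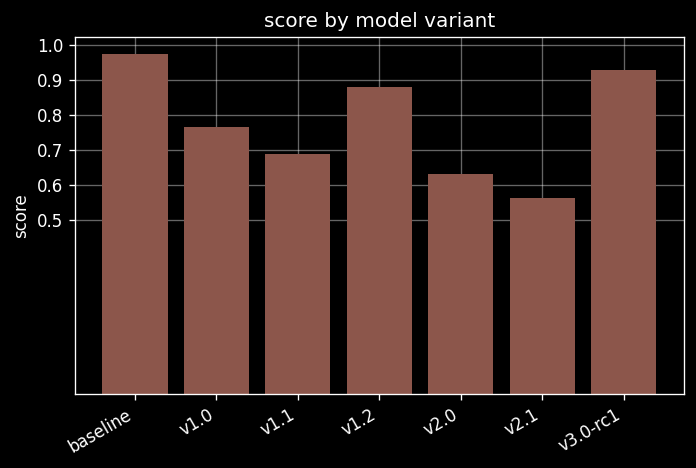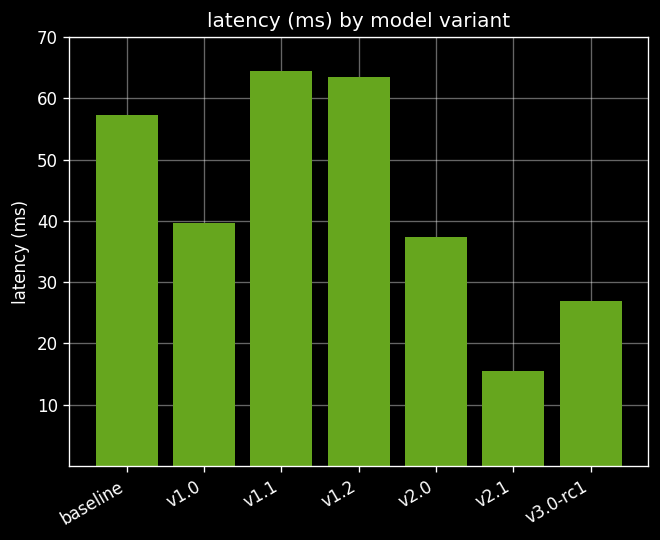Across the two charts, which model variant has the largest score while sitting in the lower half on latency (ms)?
Chart 2 median latency (ms) ≈ 40; below-median model variants: v2.0, v2.1, v3.0-rc1. Among those, v3.0-rc1 has the highest score (≈ 0.9).

v3.0-rc1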